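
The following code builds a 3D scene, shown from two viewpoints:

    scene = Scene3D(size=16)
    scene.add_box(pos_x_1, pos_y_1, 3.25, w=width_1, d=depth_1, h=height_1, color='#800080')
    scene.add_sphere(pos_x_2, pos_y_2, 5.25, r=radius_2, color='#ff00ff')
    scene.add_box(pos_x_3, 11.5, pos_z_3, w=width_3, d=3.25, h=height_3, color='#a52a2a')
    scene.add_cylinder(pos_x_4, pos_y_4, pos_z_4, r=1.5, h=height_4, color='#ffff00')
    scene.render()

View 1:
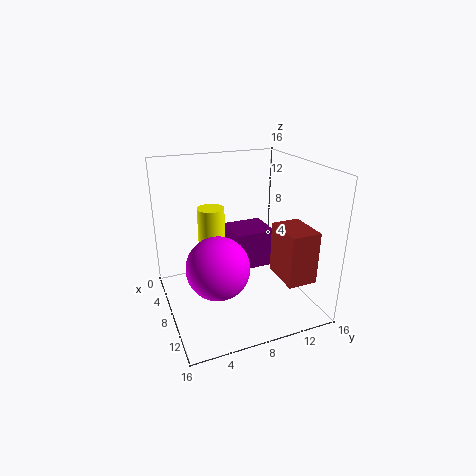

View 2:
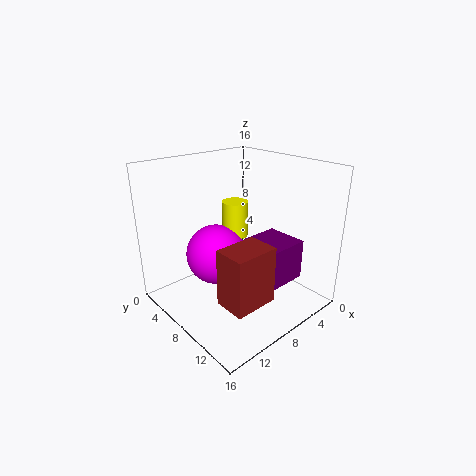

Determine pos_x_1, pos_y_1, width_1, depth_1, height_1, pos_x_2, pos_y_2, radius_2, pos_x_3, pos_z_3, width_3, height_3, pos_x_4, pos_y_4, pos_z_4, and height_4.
pos_x_1 = 2.75; pos_y_1 = 8.25; width_1 = 4.5; depth_1 = 4.75; height_1 = 4.5; pos_x_2 = 9; pos_y_2 = 5.25; radius_2 = 3.5; pos_x_3 = 9.25; pos_z_3 = 4; width_3 = 4.5; height_3 = 5.75; pos_x_4 = 6.25; pos_y_4 = 5.5; pos_z_4 = 7; height_4 = 4.25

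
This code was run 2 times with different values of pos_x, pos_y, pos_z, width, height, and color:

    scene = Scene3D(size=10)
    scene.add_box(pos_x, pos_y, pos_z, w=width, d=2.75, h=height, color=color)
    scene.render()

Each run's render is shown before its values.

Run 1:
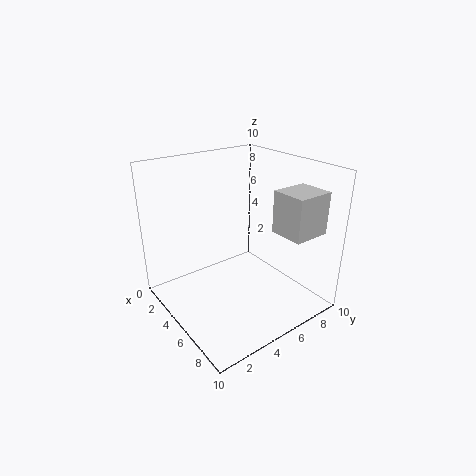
pos_x = 6; pos_y = 7.25; pos_z = 5.25; width = 2.5; height = 3; color = 'lightgray'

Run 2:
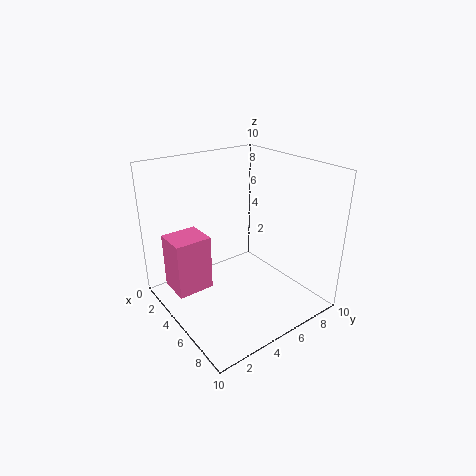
pos_x = 0.5; pos_y = 1.25; pos_z = 0.25; width = 2.5; height = 4.25; color = 'hotpink'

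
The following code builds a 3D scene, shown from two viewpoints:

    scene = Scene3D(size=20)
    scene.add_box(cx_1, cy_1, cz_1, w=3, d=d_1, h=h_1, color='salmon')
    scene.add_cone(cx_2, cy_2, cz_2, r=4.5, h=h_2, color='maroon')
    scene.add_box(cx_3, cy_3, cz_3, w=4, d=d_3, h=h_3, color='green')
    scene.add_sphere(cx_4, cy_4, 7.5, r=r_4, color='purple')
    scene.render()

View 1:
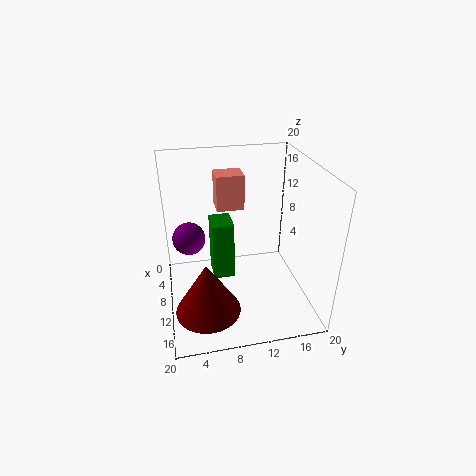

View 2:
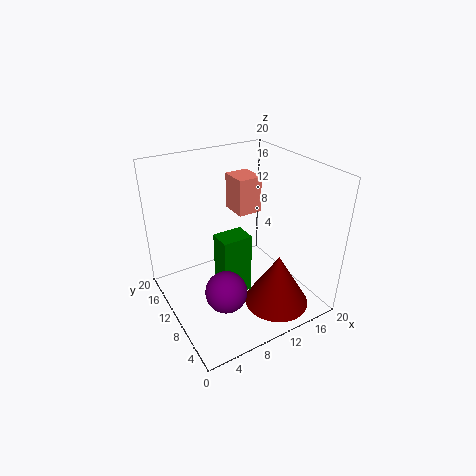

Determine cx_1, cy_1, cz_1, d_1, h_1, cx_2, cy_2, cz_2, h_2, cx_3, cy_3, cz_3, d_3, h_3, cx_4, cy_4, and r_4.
cx_1 = 8.5, cy_1 = 7, cz_1 = 15, d_1 = 3.5, h_1 = 4.5, cx_2 = 13.5, cy_2 = 5, cz_2 = 1, h_2 = 7.5, cx_3 = 6, cy_3 = 6.5, cz_3 = 3.5, d_3 = 3, h_3 = 8.5, cx_4 = 4.5, cy_4 = 3.5, r_4 = 2.5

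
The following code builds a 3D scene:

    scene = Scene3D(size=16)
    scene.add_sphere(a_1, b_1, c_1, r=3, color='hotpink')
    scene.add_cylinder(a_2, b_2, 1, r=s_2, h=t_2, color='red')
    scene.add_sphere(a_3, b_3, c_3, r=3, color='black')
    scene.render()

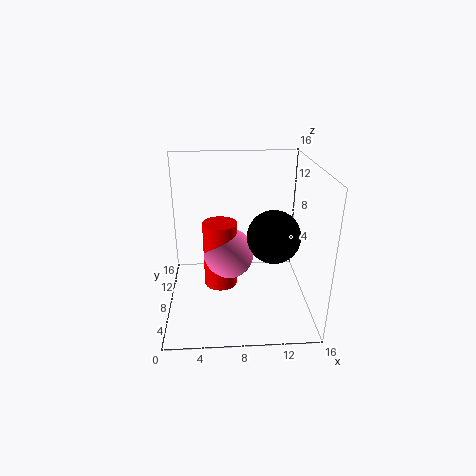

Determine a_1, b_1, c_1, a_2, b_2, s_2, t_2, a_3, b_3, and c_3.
a_1 = 7; b_1 = 10; c_1 = 5; a_2 = 6; b_2 = 10; s_2 = 2; t_2 = 8; a_3 = 12; b_3 = 8; c_3 = 8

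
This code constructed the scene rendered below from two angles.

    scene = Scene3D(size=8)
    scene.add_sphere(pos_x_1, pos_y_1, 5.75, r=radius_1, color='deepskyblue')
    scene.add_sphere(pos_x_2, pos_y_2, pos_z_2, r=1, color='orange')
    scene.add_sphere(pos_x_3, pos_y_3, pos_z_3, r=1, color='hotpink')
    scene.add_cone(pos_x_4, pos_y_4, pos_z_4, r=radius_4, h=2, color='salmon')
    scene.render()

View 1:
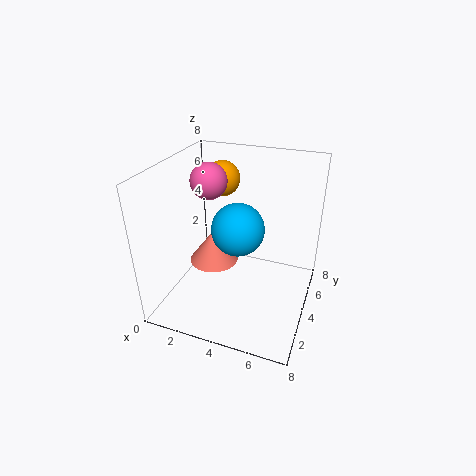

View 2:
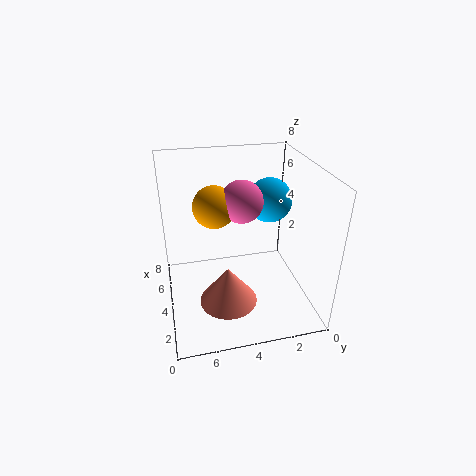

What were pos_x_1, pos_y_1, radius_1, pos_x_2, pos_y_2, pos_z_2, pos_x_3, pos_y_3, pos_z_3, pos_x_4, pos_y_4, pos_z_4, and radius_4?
pos_x_1 = 4.75
pos_y_1 = 2
radius_1 = 1.25
pos_x_2 = 2.5
pos_y_2 = 5.5
pos_z_2 = 6.75
pos_x_3 = 2.25
pos_y_3 = 4.25
pos_z_3 = 7
pos_x_4 = 2
pos_y_4 = 5
pos_z_4 = 1.5
radius_4 = 1.5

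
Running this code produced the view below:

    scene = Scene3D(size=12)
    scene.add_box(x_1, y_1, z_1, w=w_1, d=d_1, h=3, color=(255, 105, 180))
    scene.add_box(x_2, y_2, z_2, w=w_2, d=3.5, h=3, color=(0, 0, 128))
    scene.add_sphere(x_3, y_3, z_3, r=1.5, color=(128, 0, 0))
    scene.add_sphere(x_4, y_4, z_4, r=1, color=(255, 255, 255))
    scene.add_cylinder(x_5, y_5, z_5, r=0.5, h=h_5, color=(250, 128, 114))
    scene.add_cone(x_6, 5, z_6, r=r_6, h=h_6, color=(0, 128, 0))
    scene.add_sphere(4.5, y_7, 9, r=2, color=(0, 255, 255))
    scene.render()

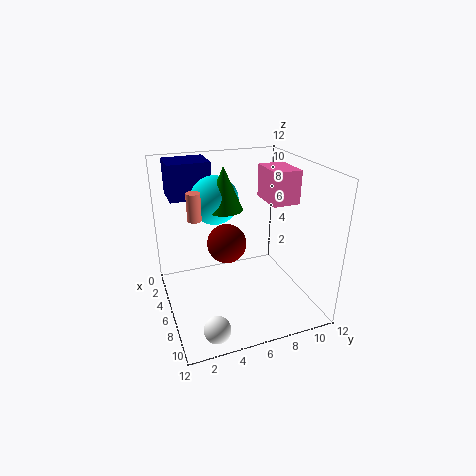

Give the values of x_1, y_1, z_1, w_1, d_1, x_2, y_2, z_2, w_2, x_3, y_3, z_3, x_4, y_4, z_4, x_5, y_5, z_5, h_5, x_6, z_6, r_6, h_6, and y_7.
x_1 = 2; y_1 = 9.5; z_1 = 8; w_1 = 3.5; d_1 = 2.5; x_2 = 1; y_2 = 1; z_2 = 9; w_2 = 3; x_3 = 7.5; y_3 = 4.5; z_3 = 6.5; x_4 = 11; y_4 = 2.5; z_4 = 1.5; x_5 = 8; y_5 = 2; z_5 = 9; h_5 = 2; x_6 = 5.5; z_6 = 8.5; r_6 = 1.5; h_6 = 3.5; y_7 = 4.5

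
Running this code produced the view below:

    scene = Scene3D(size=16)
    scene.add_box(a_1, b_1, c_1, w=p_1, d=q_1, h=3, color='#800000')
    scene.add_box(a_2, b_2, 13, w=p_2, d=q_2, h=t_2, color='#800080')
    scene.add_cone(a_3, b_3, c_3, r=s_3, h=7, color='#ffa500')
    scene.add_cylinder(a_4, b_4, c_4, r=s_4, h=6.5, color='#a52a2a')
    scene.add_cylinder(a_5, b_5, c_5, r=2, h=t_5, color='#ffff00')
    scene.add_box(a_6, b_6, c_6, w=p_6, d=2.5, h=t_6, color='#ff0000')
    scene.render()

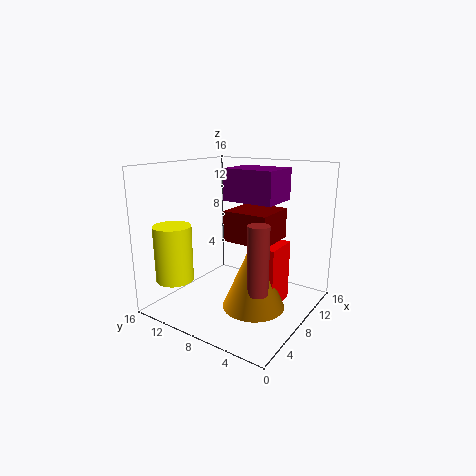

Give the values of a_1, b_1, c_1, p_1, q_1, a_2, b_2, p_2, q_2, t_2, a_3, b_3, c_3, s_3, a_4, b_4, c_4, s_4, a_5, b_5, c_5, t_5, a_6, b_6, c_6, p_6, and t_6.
a_1 = 4
b_1 = 2.5
c_1 = 9
p_1 = 4.5
q_1 = 4.5
a_2 = 4
b_2 = 2
p_2 = 4
q_2 = 5
t_2 = 3
a_3 = 4
b_3 = 3.5
c_3 = 3
s_3 = 3
a_4 = 3
b_4 = 2.5
c_4 = 5
s_4 = 1
a_5 = 2.5
b_5 = 12.5
c_5 = 4
t_5 = 6
a_6 = 4
b_6 = 1.5
c_6 = 3
p_6 = 3.5
t_6 = 6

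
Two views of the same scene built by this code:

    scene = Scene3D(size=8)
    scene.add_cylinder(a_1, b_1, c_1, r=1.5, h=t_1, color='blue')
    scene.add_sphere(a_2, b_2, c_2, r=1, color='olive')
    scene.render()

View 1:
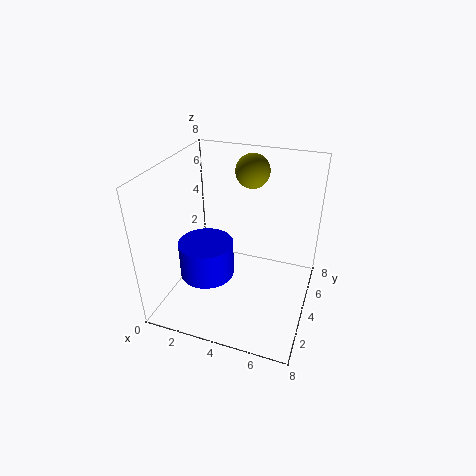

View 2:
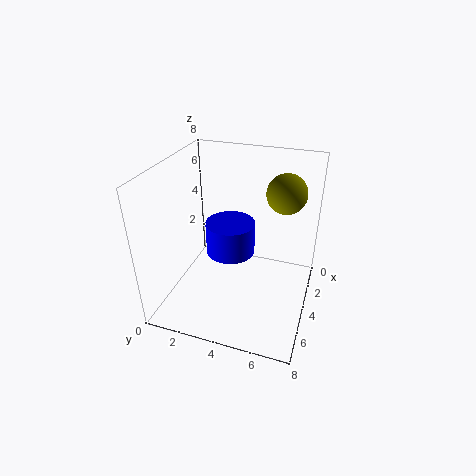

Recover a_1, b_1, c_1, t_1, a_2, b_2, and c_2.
a_1 = 2.5
b_1 = 3
c_1 = 2
t_1 = 2
a_2 = 4
b_2 = 6.5
c_2 = 7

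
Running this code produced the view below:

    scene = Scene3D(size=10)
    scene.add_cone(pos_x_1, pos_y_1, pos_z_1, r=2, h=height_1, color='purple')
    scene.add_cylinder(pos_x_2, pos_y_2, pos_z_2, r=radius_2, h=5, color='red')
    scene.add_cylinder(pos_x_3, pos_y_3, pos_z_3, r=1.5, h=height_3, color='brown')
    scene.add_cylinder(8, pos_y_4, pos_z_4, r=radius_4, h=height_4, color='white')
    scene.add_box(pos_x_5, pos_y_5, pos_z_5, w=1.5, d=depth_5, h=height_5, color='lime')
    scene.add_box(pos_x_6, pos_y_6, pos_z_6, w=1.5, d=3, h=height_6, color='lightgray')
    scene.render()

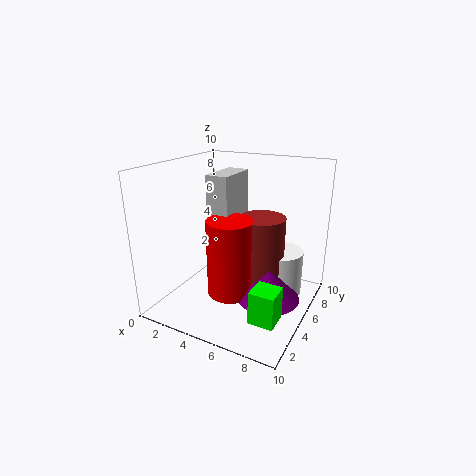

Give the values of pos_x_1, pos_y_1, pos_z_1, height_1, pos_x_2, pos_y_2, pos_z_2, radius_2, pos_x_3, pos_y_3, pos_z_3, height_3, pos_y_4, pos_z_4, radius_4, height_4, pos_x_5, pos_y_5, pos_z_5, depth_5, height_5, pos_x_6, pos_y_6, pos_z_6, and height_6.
pos_x_1 = 8
pos_y_1 = 3.5
pos_z_1 = 2
height_1 = 2
pos_x_2 = 5.5
pos_y_2 = 3
pos_z_2 = 2
radius_2 = 1.5
pos_x_3 = 7
pos_y_3 = 4.5
pos_z_3 = 2
height_3 = 5
pos_y_4 = 5.5
pos_z_4 = 1.5
radius_4 = 1.5
height_4 = 3
pos_x_5 = 8
pos_y_5 = 0.5
pos_z_5 = 2
depth_5 = 1.5
height_5 = 2
pos_x_6 = 3.5
pos_y_6 = 3.5
pos_z_6 = 5
height_6 = 4.5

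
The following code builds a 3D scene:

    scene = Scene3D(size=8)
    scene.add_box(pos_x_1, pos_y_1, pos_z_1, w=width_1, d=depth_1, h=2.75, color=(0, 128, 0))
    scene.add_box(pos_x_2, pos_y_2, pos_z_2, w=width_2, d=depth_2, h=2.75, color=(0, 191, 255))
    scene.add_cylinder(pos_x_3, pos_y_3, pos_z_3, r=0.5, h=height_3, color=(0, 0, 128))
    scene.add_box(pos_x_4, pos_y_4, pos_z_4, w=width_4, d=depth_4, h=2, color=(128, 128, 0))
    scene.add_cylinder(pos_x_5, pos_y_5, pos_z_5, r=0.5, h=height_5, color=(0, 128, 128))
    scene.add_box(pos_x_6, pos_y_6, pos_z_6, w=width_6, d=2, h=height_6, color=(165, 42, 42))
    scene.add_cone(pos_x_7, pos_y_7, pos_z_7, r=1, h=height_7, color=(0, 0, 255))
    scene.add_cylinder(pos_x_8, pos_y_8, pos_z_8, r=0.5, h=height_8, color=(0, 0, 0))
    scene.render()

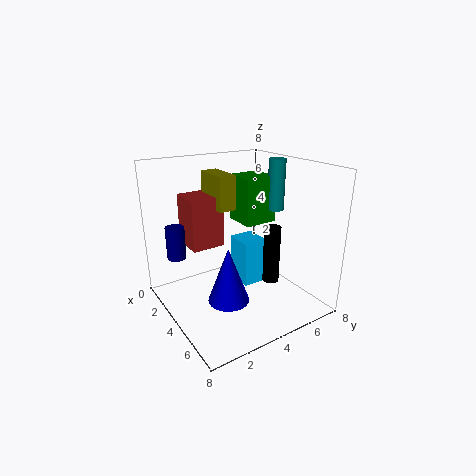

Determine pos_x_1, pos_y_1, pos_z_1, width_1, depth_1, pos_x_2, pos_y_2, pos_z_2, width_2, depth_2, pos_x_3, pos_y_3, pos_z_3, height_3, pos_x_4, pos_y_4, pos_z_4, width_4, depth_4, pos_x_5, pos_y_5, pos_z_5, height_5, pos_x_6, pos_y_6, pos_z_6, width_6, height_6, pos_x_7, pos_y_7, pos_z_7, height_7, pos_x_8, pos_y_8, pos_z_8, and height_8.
pos_x_1 = 1.5
pos_y_1 = 5
pos_z_1 = 4.25
width_1 = 2
depth_1 = 2
pos_x_2 = 2
pos_y_2 = 4.75
pos_z_2 = 0.5
width_2 = 1.75
depth_2 = 1.5
pos_x_3 = 3
pos_y_3 = 0.75
pos_z_3 = 3.25
height_3 = 1.75
pos_x_4 = 0.75
pos_y_4 = 3.5
pos_z_4 = 5.25
width_4 = 2.25
depth_4 = 1
pos_x_5 = 3.5
pos_y_5 = 7
pos_z_5 = 5
height_5 = 3
pos_x_6 = 0.5
pos_y_6 = 2
pos_z_6 = 3
width_6 = 2
height_6 = 3
pos_x_7 = 6.25
pos_y_7 = 2
pos_z_7 = 2
height_7 = 2.75
pos_x_8 = 4.25
pos_y_8 = 6.25
pos_z_8 = 0.75
height_8 = 3.5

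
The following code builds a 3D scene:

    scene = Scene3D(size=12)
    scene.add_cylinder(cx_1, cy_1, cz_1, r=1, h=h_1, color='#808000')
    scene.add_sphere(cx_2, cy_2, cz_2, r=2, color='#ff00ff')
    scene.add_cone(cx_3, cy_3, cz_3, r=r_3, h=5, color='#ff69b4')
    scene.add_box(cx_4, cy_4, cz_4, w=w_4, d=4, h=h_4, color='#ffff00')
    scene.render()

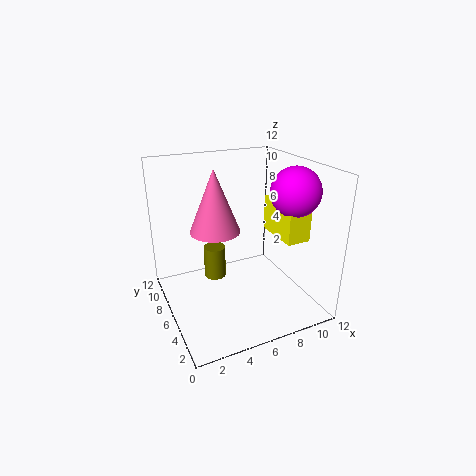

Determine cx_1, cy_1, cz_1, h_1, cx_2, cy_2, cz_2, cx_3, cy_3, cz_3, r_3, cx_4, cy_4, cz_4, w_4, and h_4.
cx_1 = 5, cy_1 = 9, cz_1 = 1, h_1 = 3, cx_2 = 10, cy_2 = 4, cz_2 = 10, cx_3 = 4, cy_3 = 6, cz_3 = 7, r_3 = 2, cx_4 = 9, cy_4 = 3, cz_4 = 6, w_4 = 2, h_4 = 3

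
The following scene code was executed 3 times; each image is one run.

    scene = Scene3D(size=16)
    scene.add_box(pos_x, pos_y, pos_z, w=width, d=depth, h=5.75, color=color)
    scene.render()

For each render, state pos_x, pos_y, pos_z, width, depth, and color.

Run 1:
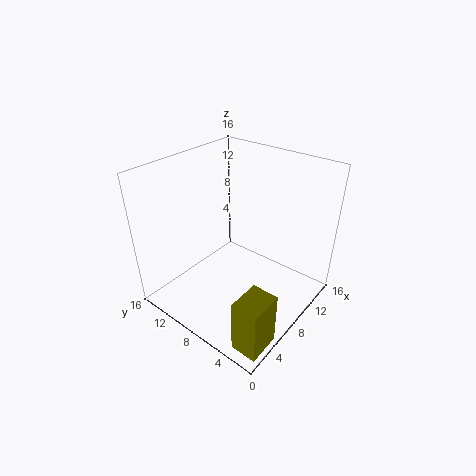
pos_x = 0.75, pos_y = 0.25, pos_z = 0.75, width = 3.5, depth = 2.75, color = 'olive'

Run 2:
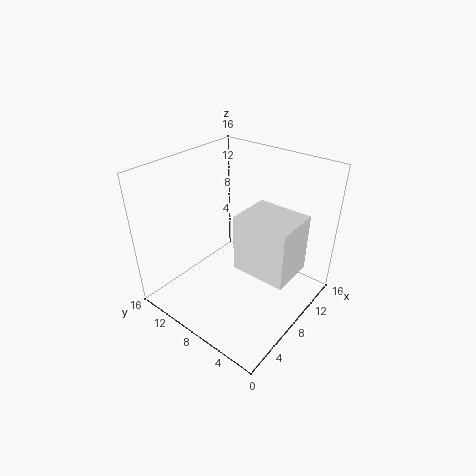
pos_x = 4.5, pos_y = 0.25, pos_z = 7.25, width = 4.5, depth = 5.5, color = 'white'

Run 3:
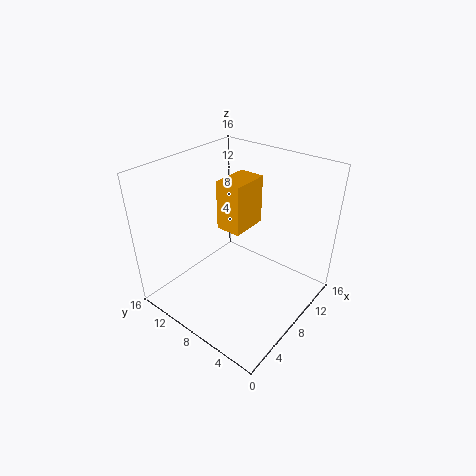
pos_x = 8.25, pos_y = 8.25, pos_z = 8, width = 4.5, depth = 3, color = 'orange'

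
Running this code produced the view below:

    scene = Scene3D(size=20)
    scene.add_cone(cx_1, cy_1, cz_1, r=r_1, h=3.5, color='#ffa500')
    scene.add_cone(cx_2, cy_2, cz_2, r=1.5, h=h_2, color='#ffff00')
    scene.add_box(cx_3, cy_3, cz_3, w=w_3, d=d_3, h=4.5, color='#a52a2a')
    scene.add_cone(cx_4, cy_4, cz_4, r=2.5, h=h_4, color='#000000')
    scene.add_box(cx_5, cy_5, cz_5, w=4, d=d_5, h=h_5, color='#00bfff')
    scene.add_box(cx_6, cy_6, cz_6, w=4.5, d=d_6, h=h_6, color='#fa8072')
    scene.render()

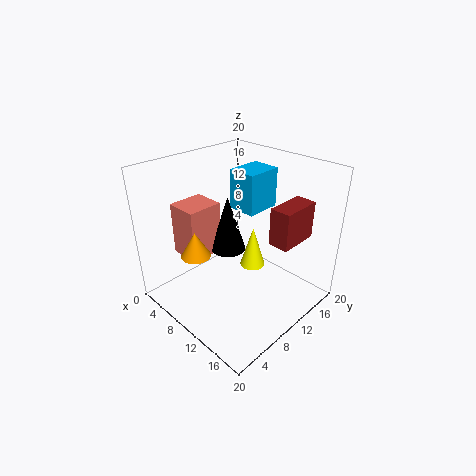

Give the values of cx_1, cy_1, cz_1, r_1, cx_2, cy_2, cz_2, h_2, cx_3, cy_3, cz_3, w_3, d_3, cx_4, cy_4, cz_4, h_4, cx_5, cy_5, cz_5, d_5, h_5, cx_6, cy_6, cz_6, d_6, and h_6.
cx_1 = 7.5; cy_1 = 4.5; cz_1 = 8.5; r_1 = 2; cx_2 = 15; cy_2 = 7.5; cz_2 = 9.5; h_2 = 5; cx_3 = 17; cy_3 = 8; cz_3 = 13; w_3 = 2.5; d_3 = 5; cx_4 = 8; cy_4 = 10; cz_4 = 7.5; h_4 = 8; cx_5 = 7.5; cy_5 = 11; cz_5 = 13.5; d_5 = 5; h_5 = 5.5; cx_6 = 2.5; cy_6 = 4.5; cz_6 = 7; d_6 = 5; h_6 = 7.5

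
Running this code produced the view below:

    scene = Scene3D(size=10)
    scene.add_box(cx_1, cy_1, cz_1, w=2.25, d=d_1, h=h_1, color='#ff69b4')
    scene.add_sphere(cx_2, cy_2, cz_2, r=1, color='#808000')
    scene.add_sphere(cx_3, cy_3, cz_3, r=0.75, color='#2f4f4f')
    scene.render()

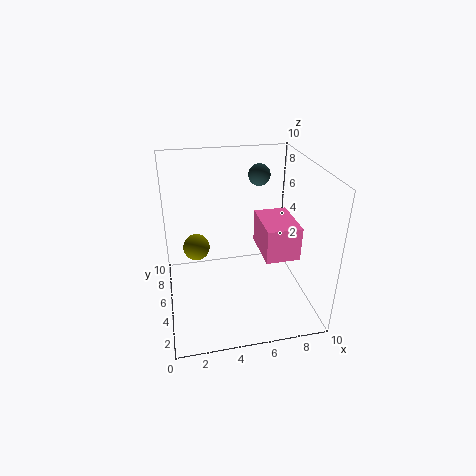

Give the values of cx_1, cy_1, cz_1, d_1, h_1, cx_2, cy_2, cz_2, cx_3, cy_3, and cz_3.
cx_1 = 6.25
cy_1 = 2.25
cz_1 = 4.5
d_1 = 3.25
h_1 = 2.25
cx_2 = 2.25
cy_2 = 7.25
cz_2 = 3.25
cx_3 = 6.75
cy_3 = 6.25
cz_3 = 9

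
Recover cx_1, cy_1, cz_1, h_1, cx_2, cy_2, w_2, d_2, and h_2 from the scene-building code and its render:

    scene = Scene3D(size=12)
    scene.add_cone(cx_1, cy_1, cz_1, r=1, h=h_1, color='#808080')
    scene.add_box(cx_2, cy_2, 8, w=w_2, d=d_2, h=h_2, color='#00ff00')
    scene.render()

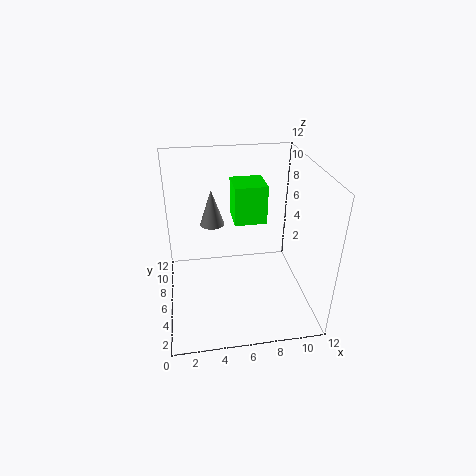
cx_1 = 4; cy_1 = 7; cz_1 = 7; h_1 = 3; cx_2 = 5.5; cy_2 = 4.5; w_2 = 2.5; d_2 = 2.5; h_2 = 3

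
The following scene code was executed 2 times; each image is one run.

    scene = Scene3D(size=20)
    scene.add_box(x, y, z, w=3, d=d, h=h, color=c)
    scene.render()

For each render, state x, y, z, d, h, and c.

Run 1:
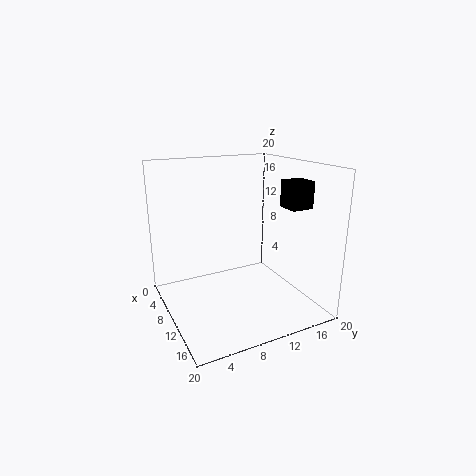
x = 13.25; y = 14.5; z = 14.75; d = 3; h = 3.5; c = 'black'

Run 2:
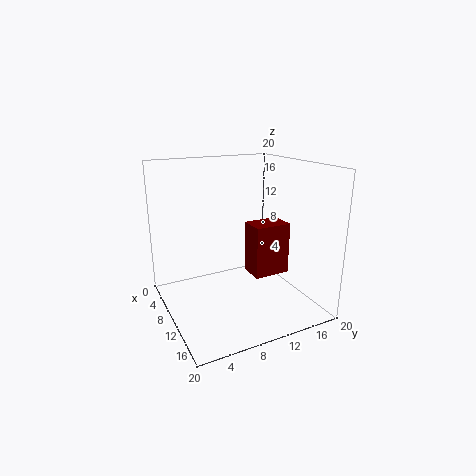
x = 15.75; y = 8; z = 8.25; d = 4.25; h = 6; c = 'maroon'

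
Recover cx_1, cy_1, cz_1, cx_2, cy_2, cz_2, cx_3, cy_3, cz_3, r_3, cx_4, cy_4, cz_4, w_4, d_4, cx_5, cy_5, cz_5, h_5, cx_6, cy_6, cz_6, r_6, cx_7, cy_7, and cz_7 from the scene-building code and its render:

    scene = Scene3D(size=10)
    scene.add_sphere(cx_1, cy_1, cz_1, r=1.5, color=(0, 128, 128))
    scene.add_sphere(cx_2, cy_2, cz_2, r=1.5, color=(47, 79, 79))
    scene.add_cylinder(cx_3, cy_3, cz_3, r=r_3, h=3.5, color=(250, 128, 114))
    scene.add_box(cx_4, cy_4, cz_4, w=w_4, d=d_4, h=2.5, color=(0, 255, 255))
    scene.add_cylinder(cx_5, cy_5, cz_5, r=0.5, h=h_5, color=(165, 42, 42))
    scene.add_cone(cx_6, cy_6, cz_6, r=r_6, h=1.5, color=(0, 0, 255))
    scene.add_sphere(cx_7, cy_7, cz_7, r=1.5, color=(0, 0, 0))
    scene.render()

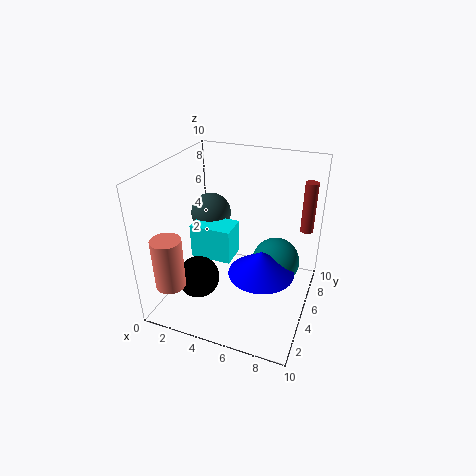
cx_1 = 8, cy_1 = 4, cz_1 = 4.5, cx_2 = 2, cy_2 = 7, cz_2 = 5.5, cx_3 = 1.5, cy_3 = 1.5, cz_3 = 2.5, r_3 = 1, cx_4 = 1.5, cy_4 = 4.5, cz_4 = 3, w_4 = 3, d_4 = 2, cx_5 = 9, cy_5 = 9.5, cz_5 = 4, h_5 = 4, cx_6 = 7.5, cy_6 = 2.5, cz_6 = 4.5, r_6 = 2, cx_7 = 2.5, cy_7 = 3.5, cz_7 = 2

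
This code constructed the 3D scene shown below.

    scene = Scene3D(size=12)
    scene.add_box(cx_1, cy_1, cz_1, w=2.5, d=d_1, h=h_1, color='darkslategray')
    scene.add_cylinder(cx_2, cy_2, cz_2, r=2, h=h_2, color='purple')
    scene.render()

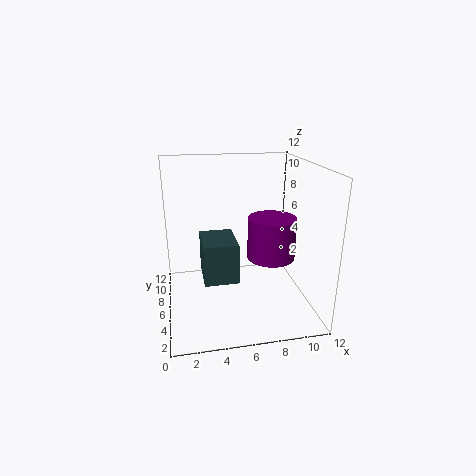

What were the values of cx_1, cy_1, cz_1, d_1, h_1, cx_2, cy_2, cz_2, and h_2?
cx_1 = 2.75, cy_1 = 1.75, cz_1 = 4.25, d_1 = 3.25, h_1 = 3, cx_2 = 8.75, cy_2 = 5.5, cz_2 = 4.25, h_2 = 3.5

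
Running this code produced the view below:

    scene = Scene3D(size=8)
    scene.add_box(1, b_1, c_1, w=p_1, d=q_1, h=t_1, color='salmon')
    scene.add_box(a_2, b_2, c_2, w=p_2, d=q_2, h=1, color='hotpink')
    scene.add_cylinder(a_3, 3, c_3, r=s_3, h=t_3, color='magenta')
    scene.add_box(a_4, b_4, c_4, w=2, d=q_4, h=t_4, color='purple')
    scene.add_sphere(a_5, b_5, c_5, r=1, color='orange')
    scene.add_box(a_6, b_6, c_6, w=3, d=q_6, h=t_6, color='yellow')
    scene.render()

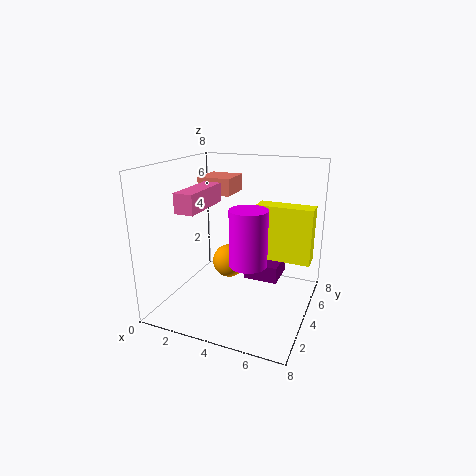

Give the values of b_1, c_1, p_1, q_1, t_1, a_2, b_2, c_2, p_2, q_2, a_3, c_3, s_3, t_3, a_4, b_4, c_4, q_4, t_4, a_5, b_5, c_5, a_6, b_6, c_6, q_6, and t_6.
b_1 = 5; c_1 = 6; p_1 = 2; q_1 = 2; t_1 = 1; a_2 = 2; b_2 = 1; c_2 = 6; p_2 = 1; q_2 = 3; a_3 = 5; c_3 = 3; s_3 = 1; t_3 = 3; a_4 = 4; b_4 = 5; c_4 = 1; q_4 = 2; t_4 = 1; a_5 = 3; b_5 = 5; c_5 = 2; a_6 = 5; b_6 = 4; c_6 = 3; q_6 = 1; t_6 = 3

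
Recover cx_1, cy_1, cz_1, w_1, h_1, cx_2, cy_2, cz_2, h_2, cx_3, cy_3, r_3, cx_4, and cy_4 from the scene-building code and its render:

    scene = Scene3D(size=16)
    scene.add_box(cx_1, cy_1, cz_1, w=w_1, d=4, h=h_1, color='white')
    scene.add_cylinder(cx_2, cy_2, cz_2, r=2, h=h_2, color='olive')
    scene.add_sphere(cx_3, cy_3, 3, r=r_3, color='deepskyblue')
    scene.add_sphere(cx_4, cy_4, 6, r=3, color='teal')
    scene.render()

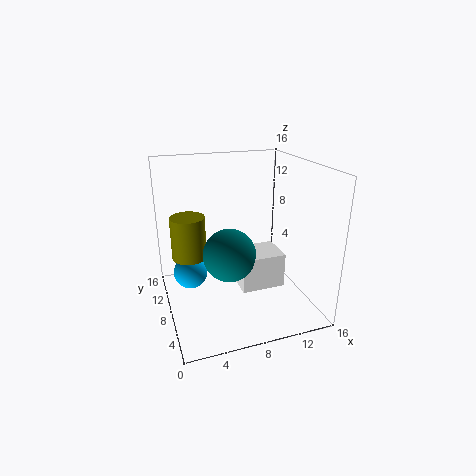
cx_1 = 8
cy_1 = 6
cz_1 = 2
w_1 = 5
h_1 = 4
cx_2 = 3
cy_2 = 11
cz_2 = 5
h_2 = 5
cx_3 = 3
cy_3 = 11
r_3 = 2
cx_4 = 7
cy_4 = 8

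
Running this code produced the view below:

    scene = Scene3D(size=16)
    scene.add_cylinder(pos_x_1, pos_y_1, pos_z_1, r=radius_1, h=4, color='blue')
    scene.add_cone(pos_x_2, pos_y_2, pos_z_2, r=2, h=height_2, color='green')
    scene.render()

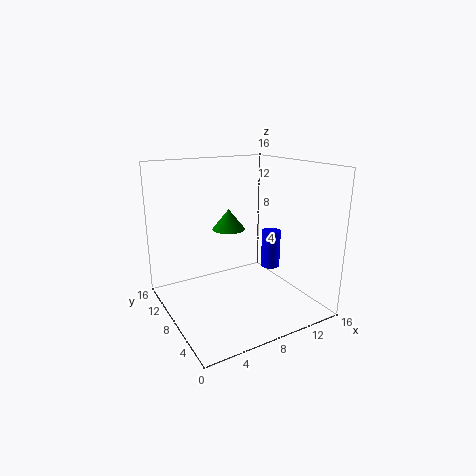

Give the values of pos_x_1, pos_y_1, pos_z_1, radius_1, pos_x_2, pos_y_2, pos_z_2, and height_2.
pos_x_1 = 10.5, pos_y_1 = 5.25, pos_z_1 = 5.25, radius_1 = 1, pos_x_2 = 9, pos_y_2 = 12, pos_z_2 = 7.75, height_2 = 2.5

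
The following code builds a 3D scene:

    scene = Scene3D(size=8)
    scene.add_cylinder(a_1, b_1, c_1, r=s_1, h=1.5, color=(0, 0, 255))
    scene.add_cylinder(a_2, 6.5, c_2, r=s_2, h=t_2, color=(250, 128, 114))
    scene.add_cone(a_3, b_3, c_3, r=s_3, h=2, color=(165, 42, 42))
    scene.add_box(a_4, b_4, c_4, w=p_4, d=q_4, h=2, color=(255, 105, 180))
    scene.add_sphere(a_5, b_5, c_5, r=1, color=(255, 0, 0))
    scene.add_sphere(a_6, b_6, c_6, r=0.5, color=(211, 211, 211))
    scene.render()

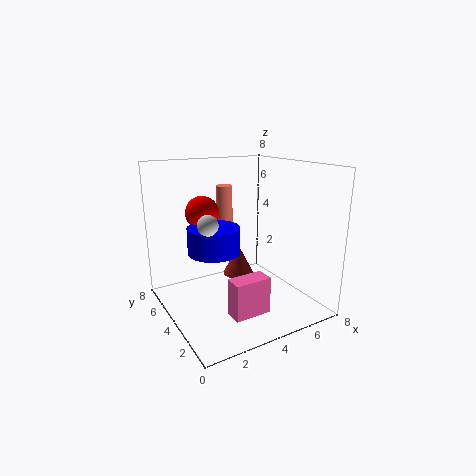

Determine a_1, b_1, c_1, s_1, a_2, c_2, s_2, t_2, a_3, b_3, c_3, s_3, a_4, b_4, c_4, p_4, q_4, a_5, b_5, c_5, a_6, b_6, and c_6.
a_1 = 3
b_1 = 5
c_1 = 3
s_1 = 1.5
a_2 = 4.5
c_2 = 3.5
s_2 = 0.5
t_2 = 3
a_3 = 5.5
b_3 = 6.5
c_3 = 0.5
s_3 = 1
a_4 = 2.5
b_4 = 1.5
c_4 = 0.5
p_4 = 2
q_4 = 1
a_5 = 3
b_5 = 6.5
c_5 = 5
a_6 = 1.5
b_6 = 2.5
c_6 = 5.5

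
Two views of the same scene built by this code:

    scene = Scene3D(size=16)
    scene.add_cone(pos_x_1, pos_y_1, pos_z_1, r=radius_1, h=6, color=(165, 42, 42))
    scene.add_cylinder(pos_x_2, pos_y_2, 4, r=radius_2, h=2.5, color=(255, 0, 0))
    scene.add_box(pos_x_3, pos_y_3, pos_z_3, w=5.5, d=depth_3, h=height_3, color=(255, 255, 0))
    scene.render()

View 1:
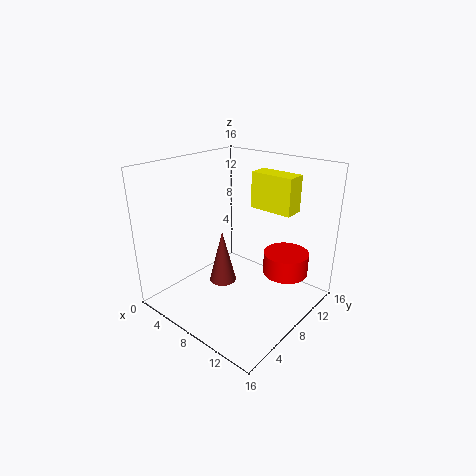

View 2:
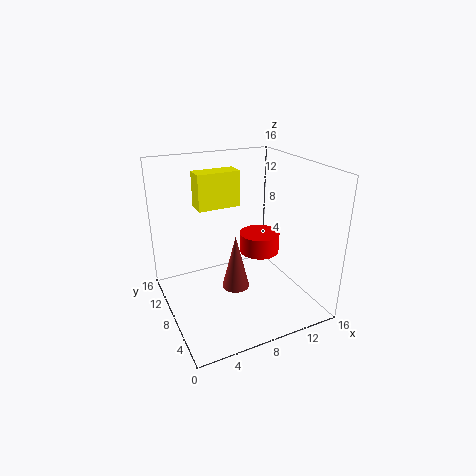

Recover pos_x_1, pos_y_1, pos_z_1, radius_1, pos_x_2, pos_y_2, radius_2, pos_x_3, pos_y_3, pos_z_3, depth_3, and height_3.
pos_x_1 = 7
pos_y_1 = 6.5
pos_z_1 = 3
radius_1 = 1.5
pos_x_2 = 12.5
pos_y_2 = 11
radius_2 = 2.5
pos_x_3 = 5.5
pos_y_3 = 13.5
pos_z_3 = 9.5
depth_3 = 2.5
height_3 = 4.5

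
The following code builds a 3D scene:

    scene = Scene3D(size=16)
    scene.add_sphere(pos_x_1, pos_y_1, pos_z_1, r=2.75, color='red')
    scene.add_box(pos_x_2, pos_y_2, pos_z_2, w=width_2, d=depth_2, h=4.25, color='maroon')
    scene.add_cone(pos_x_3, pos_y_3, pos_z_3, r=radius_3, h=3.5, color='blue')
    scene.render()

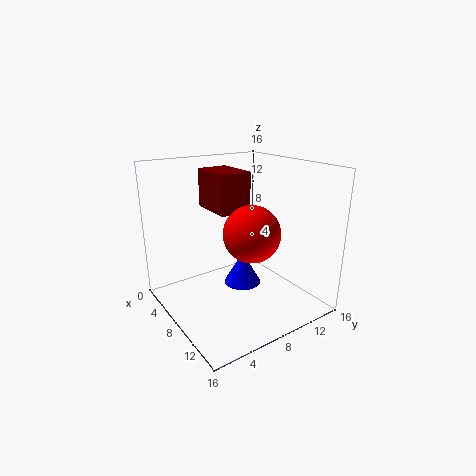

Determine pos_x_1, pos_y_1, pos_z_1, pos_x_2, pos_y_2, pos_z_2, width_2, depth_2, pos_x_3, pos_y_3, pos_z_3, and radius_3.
pos_x_1 = 12.5, pos_y_1 = 6.5, pos_z_1 = 10.25, pos_x_2 = 3.5, pos_y_2 = 5.75, pos_z_2 = 11, width_2 = 5, depth_2 = 3.5, pos_x_3 = 9.25, pos_y_3 = 7.75, pos_z_3 = 3.25, radius_3 = 2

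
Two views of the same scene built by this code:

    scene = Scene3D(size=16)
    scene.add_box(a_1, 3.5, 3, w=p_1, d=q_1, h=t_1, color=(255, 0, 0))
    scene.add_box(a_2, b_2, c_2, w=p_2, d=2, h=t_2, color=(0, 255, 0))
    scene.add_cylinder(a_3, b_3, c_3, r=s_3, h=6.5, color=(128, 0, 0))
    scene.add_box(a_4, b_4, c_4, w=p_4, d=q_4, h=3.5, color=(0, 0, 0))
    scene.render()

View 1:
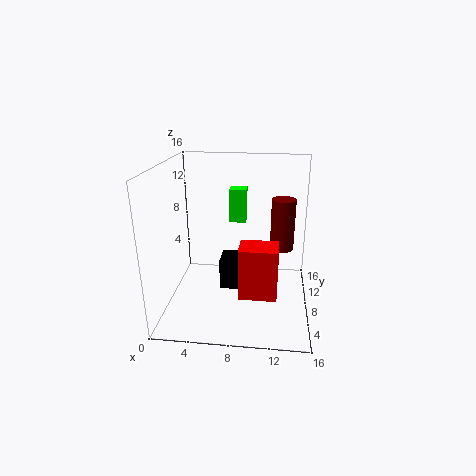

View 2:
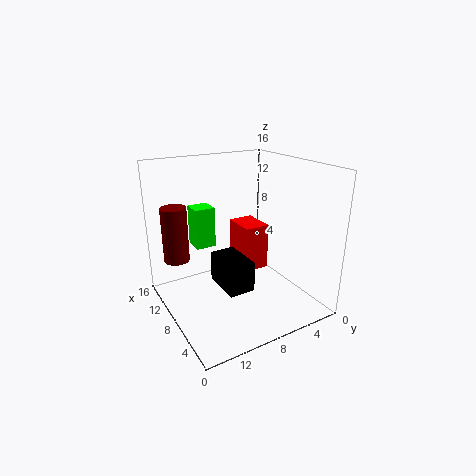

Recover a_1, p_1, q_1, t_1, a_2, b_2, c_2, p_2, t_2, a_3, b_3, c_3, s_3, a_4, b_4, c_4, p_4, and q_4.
a_1 = 8.5, p_1 = 4, q_1 = 3, t_1 = 5.5, a_2 = 6.5, b_2 = 11.5, c_2 = 8.5, p_2 = 2, t_2 = 4, a_3 = 13, b_3 = 13.5, c_3 = 4.5, s_3 = 1.5, a_4 = 6, b_4 = 7, c_4 = 2, p_4 = 5, q_4 = 3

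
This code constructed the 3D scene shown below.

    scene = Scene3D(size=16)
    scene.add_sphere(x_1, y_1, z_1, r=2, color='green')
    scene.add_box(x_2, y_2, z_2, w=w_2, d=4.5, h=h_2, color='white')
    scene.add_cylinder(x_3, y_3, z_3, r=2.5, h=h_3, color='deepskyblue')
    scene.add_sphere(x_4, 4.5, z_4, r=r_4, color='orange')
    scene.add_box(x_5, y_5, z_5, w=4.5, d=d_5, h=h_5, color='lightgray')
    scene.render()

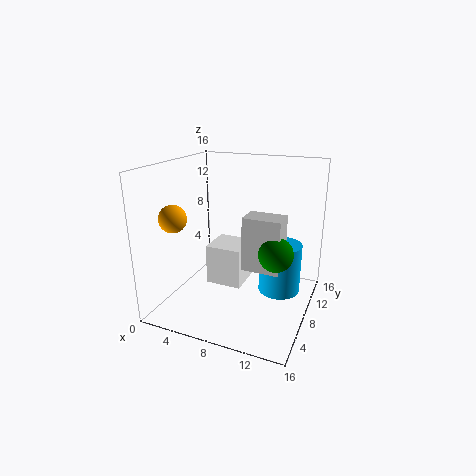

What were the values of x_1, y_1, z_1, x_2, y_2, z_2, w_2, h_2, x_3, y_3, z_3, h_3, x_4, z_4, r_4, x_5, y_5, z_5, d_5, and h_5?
x_1 = 12, y_1 = 9.5, z_1 = 6, x_2 = 3, y_2 = 9.5, z_2 = 0.5, w_2 = 4.5, h_2 = 5, x_3 = 12, y_3 = 11.5, z_3 = 0.5, h_3 = 6, x_4 = 2, z_4 = 10.5, r_4 = 1.5, x_5 = 8, y_5 = 9, z_5 = 3.5, d_5 = 3, h_5 = 6.5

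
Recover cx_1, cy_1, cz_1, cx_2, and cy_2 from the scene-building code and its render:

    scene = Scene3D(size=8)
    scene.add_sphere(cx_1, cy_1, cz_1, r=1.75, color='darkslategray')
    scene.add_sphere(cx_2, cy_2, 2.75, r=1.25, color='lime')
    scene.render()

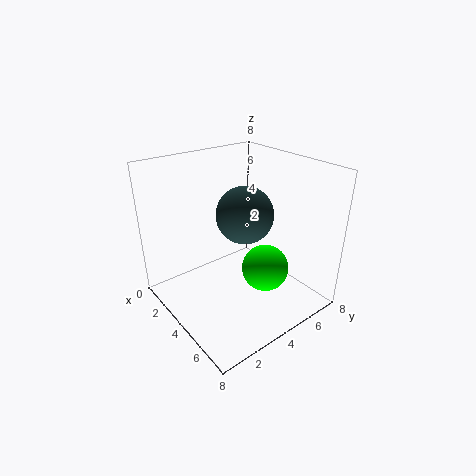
cx_1 = 2.75, cy_1 = 5.5, cz_1 = 4.5, cx_2 = 5.75, cy_2 = 4.5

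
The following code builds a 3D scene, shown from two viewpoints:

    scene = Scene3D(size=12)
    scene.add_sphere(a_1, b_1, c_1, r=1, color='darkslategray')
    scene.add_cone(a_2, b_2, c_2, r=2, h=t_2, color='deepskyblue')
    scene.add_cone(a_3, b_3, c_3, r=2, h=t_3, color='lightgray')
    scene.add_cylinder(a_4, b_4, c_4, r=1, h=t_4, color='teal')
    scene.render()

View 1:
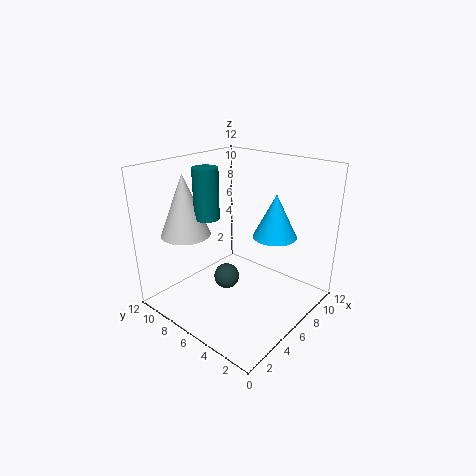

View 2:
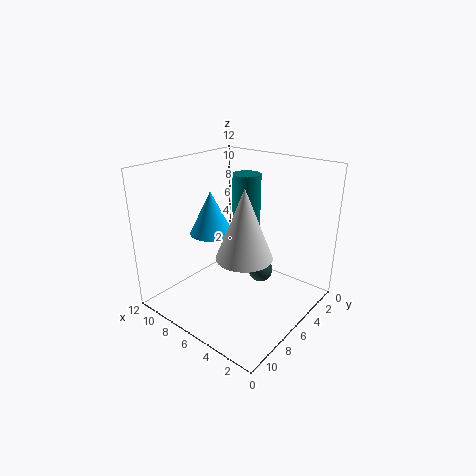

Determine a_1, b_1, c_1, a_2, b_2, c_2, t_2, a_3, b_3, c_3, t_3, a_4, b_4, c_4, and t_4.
a_1 = 4
b_1 = 5.5
c_1 = 3.5
a_2 = 10
b_2 = 5
c_2 = 5
t_2 = 4
a_3 = 3
b_3 = 9
c_3 = 6.5
t_3 = 5
a_4 = 4
b_4 = 7.5
c_4 = 8
t_4 = 4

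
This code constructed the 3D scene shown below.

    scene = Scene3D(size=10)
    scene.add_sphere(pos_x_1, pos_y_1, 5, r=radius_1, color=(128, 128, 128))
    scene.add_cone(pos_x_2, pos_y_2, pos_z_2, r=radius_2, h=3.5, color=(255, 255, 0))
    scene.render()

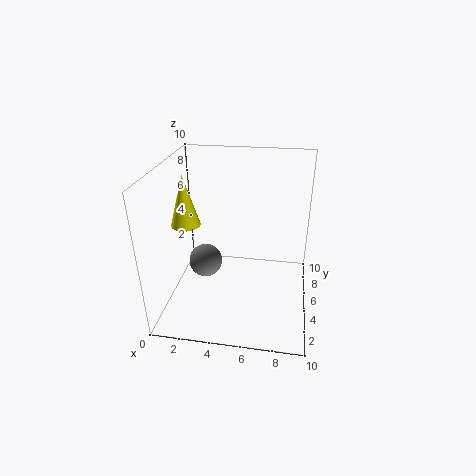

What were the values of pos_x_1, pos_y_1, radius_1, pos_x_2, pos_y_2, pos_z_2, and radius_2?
pos_x_1 = 3.5
pos_y_1 = 2
radius_1 = 1
pos_x_2 = 1.5
pos_y_2 = 4.5
pos_z_2 = 6
radius_2 = 1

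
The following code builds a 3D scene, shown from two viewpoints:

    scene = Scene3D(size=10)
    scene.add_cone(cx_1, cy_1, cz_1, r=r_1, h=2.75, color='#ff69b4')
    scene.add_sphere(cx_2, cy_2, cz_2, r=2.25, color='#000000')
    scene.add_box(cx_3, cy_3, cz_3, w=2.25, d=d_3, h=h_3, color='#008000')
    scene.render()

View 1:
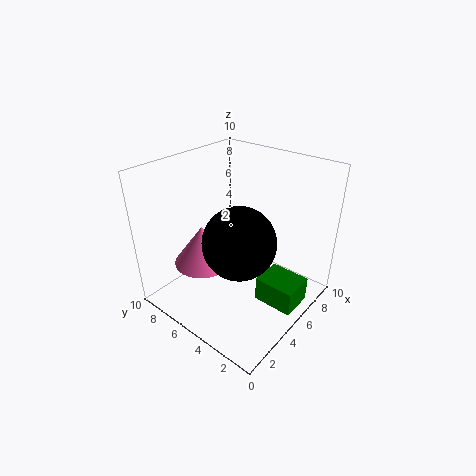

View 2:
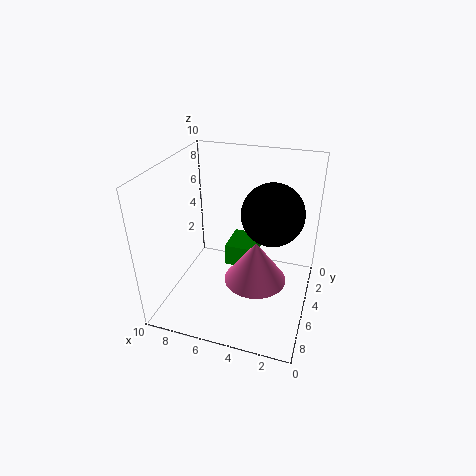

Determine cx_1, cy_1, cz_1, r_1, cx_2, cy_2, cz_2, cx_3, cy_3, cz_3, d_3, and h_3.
cx_1 = 3.25; cy_1 = 6.75; cz_1 = 3.25; r_1 = 2; cx_2 = 3; cy_2 = 3.25; cz_2 = 6.25; cx_3 = 4.5; cy_3 = 0.25; cz_3 = 1; d_3 = 2.75; h_3 = 1.75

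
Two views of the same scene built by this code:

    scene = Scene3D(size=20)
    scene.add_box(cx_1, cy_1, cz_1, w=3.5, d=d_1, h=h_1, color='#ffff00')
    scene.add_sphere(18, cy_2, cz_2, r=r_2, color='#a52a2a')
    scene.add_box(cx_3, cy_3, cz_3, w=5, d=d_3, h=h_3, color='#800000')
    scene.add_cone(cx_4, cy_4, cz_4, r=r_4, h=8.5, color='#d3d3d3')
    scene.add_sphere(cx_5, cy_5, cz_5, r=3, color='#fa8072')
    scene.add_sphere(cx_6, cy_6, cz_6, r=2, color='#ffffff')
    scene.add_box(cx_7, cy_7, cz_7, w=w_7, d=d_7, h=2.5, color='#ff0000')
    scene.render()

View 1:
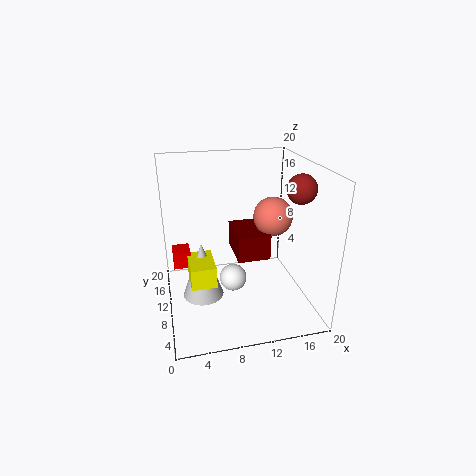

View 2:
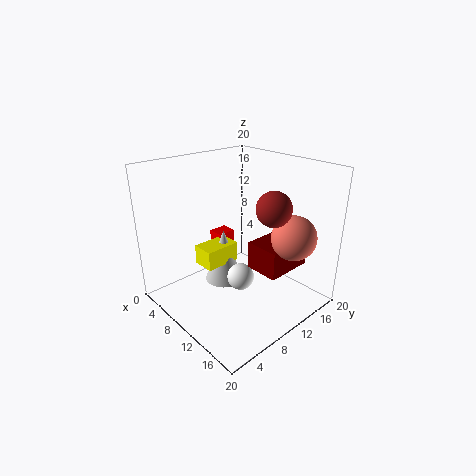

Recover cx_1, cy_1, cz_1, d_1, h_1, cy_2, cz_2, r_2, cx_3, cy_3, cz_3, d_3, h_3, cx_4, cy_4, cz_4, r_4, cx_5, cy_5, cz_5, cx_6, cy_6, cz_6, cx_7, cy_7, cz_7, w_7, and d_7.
cx_1 = 3
cy_1 = 7.5
cz_1 = 4
d_1 = 5.5
h_1 = 3
cy_2 = 8
cz_2 = 17
r_2 = 2
cx_3 = 10.5
cy_3 = 11.5
cz_3 = 5
d_3 = 7
h_3 = 4
cx_4 = 5
cy_4 = 11.5
cz_4 = 0.5
r_4 = 3
cx_5 = 16.5
cy_5 = 14
cz_5 = 11
cx_6 = 9.5
cy_6 = 11
cz_6 = 3
cx_7 = 1
cy_7 = 12
cz_7 = 5
w_7 = 2.5
d_7 = 3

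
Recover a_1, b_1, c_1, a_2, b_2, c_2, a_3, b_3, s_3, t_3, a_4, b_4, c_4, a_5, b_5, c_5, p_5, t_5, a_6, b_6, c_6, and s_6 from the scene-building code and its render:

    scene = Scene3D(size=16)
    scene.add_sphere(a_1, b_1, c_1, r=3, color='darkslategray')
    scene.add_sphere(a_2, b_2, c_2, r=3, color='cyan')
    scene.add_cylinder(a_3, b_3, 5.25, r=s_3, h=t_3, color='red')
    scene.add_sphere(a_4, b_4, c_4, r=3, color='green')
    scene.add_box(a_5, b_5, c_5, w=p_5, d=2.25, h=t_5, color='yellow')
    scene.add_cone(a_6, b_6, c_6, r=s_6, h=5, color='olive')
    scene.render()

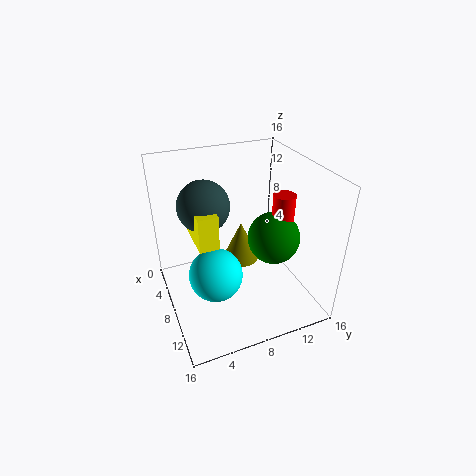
a_1 = 4.5
b_1 = 5.25
c_1 = 10.75
a_2 = 8.75
b_2 = 5
c_2 = 4.25
a_3 = 8.5
b_3 = 13.25
s_3 = 1.25
t_3 = 7.25
a_4 = 8.5
b_4 = 12.25
c_4 = 7.25
a_5 = 3
b_5 = 3.5
c_5 = 7.25
p_5 = 5.25
t_5 = 4
a_6 = 4.75
b_6 = 9.75
c_6 = 2.75
s_6 = 2.25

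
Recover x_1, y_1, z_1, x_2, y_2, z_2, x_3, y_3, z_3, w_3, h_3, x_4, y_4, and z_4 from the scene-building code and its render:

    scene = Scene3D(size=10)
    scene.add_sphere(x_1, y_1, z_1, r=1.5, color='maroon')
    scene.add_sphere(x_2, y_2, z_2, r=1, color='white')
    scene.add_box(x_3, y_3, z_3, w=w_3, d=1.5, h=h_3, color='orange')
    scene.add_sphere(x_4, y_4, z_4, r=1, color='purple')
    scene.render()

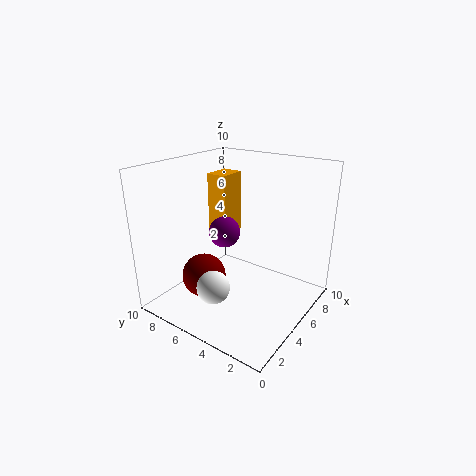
x_1 = 3, y_1 = 6.5, z_1 = 2.5, x_2 = 1, y_2 = 4, z_2 = 3.5, x_3 = 5.5, y_3 = 6.5, z_3 = 4.5, w_3 = 2, h_3 = 4.5, x_4 = 3.5, y_4 = 5, z_4 = 6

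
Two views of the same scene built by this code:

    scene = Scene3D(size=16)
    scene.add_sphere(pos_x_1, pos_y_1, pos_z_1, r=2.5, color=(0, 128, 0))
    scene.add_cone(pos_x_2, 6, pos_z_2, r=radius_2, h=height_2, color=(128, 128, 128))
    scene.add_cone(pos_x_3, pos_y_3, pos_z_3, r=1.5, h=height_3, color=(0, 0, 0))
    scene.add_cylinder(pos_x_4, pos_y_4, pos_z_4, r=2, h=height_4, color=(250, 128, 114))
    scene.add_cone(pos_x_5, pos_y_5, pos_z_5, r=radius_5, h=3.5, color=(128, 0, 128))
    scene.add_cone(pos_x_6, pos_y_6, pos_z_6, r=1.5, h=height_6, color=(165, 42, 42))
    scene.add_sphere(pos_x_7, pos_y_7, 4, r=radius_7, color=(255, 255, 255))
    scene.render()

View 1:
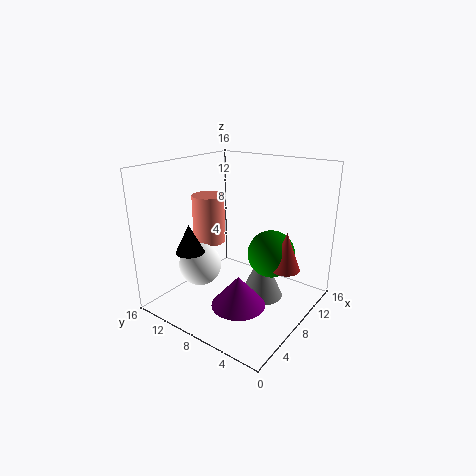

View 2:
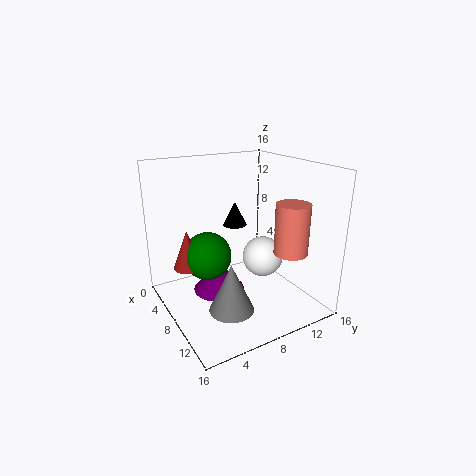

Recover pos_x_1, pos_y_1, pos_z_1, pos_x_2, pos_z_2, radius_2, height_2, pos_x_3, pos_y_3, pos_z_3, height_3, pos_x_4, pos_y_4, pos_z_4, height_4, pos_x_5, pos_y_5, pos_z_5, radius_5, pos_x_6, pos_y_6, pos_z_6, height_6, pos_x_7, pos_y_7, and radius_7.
pos_x_1 = 8.5; pos_y_1 = 4; pos_z_1 = 7; pos_x_2 = 10; pos_z_2 = 0.5; radius_2 = 2.5; height_2 = 5.5; pos_x_3 = 3; pos_y_3 = 10.5; pos_z_3 = 7.5; height_3 = 3; pos_x_4 = 10; pos_y_4 = 14; pos_z_4 = 5.5; height_4 = 6; pos_x_5 = 6; pos_y_5 = 6.5; pos_z_5 = 1; radius_5 = 3; pos_x_6 = 8; pos_y_6 = 2; pos_z_6 = 6; height_6 = 4; pos_x_7 = 6.5; pos_y_7 = 12.5; radius_7 = 2.5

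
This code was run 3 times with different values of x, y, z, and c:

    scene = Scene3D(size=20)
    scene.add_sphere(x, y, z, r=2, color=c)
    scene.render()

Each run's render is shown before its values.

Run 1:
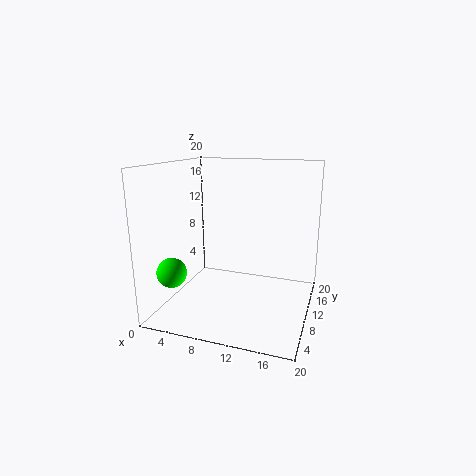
x = 2.5
y = 4.5
z = 6
c = 'lime'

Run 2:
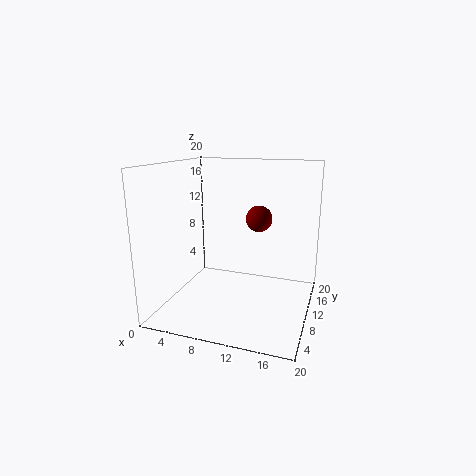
x = 11.5
y = 15.5
z = 11.5
c = 'maroon'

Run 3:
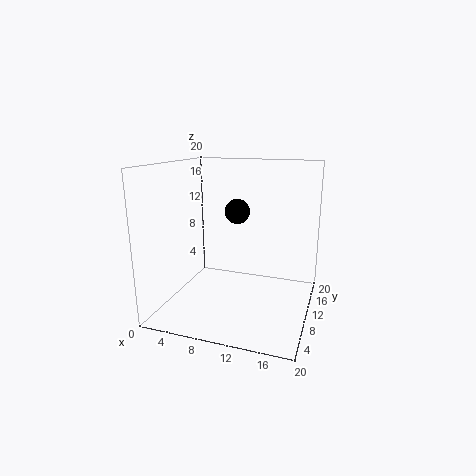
x = 7.5
y = 17
z = 12
c = 'black'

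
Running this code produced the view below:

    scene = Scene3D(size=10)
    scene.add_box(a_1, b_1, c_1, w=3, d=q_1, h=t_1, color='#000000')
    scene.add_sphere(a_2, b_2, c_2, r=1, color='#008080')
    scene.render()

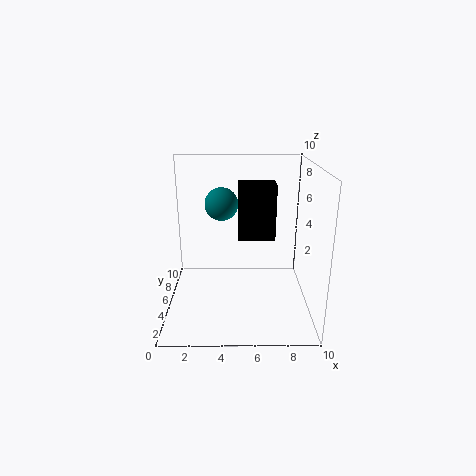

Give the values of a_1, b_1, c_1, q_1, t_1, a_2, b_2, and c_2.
a_1 = 5
b_1 = 8
c_1 = 3.5
q_1 = 2
t_1 = 4.5
a_2 = 4
b_2 = 3
c_2 = 8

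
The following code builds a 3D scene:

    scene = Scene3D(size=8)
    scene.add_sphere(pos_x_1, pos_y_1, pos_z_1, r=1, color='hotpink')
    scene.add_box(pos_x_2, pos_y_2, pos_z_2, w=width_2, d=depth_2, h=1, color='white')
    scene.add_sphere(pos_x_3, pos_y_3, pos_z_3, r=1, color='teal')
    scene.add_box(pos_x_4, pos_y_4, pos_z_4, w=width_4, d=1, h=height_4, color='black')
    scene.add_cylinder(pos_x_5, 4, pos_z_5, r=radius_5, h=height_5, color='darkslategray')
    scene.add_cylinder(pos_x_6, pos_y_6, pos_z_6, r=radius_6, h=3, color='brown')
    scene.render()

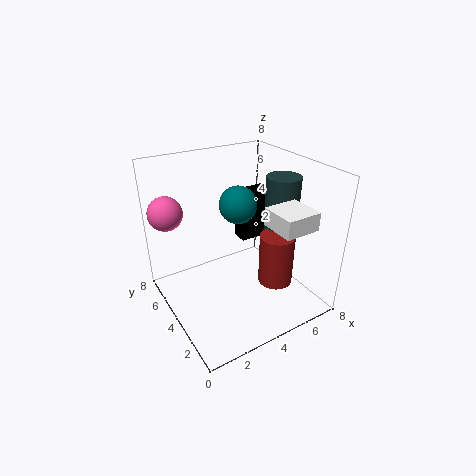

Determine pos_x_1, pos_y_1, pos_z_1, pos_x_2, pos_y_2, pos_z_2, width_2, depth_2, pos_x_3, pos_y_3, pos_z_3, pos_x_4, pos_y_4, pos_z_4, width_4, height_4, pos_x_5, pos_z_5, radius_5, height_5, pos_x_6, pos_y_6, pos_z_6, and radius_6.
pos_x_1 = 1, pos_y_1 = 7, pos_z_1 = 5, pos_x_2 = 5, pos_y_2 = 1, pos_z_2 = 5, width_2 = 2, depth_2 = 2, pos_x_3 = 4, pos_y_3 = 4, pos_z_3 = 6, pos_x_4 = 5, pos_y_4 = 5, pos_z_4 = 3, width_4 = 2, height_4 = 3, pos_x_5 = 7, pos_z_5 = 3, radius_5 = 1, height_5 = 4, pos_x_6 = 6, pos_y_6 = 3, pos_z_6 = 1, radius_6 = 1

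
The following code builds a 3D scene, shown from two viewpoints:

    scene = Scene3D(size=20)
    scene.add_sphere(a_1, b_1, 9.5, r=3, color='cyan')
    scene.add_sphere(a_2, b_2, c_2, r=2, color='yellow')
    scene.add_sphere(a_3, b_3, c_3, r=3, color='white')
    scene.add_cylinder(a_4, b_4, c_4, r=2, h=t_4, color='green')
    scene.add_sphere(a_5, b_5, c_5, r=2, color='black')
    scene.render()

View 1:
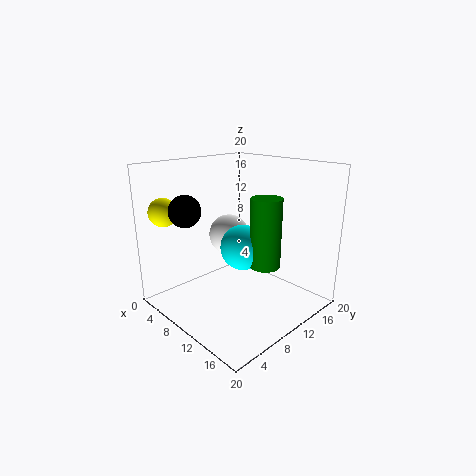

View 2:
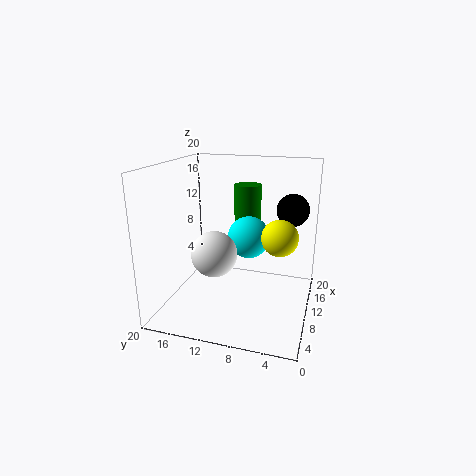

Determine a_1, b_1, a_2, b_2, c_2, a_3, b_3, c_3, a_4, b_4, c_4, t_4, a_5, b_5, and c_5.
a_1 = 12
b_1 = 9
a_2 = 2.5
b_2 = 3
c_2 = 13.5
a_3 = 6
b_3 = 12
c_3 = 9
a_4 = 15
b_4 = 10
c_4 = 7.5
t_4 = 9
a_5 = 8.5
b_5 = 2.5
c_5 = 15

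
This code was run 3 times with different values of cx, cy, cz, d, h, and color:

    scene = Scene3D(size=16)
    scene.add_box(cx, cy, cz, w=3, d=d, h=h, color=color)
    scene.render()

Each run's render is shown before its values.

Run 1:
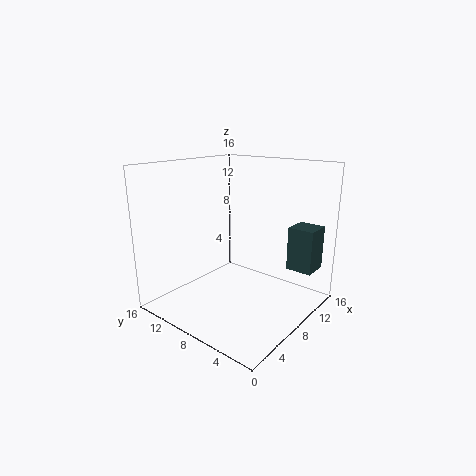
cx = 12; cy = 1; cz = 4; d = 3; h = 5; color = 'darkslategray'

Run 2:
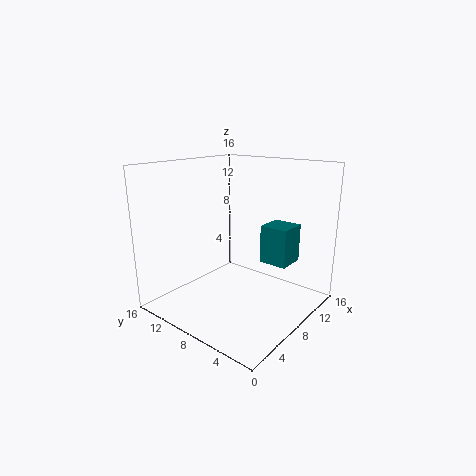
cx = 8; cy = 2; cz = 6; d = 3; h = 4; color = 'teal'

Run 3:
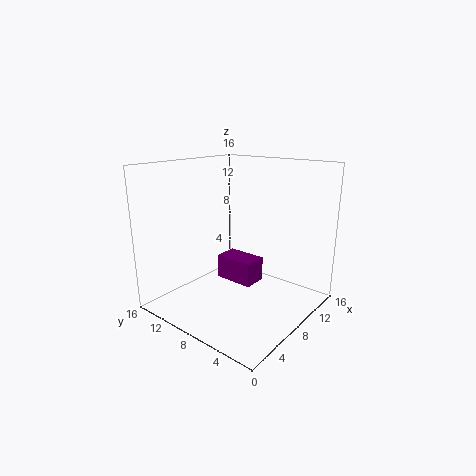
cx = 10; cy = 8; cz = 1; d = 5; h = 3; color = 'purple'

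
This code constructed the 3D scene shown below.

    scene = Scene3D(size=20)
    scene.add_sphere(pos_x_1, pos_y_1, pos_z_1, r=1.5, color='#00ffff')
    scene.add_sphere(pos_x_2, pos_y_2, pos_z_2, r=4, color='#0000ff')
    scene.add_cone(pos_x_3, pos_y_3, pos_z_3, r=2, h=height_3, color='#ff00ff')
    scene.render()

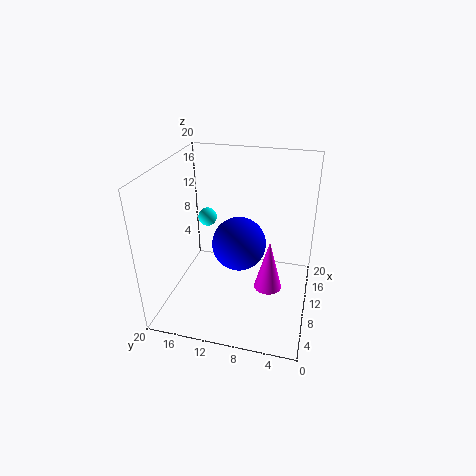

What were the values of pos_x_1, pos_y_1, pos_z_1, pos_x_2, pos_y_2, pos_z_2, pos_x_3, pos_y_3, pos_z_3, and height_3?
pos_x_1 = 17, pos_y_1 = 17, pos_z_1 = 9, pos_x_2 = 12.5, pos_y_2 = 10.5, pos_z_2 = 7.5, pos_x_3 = 10, pos_y_3 = 5.5, pos_z_3 = 2.5, height_3 = 7.5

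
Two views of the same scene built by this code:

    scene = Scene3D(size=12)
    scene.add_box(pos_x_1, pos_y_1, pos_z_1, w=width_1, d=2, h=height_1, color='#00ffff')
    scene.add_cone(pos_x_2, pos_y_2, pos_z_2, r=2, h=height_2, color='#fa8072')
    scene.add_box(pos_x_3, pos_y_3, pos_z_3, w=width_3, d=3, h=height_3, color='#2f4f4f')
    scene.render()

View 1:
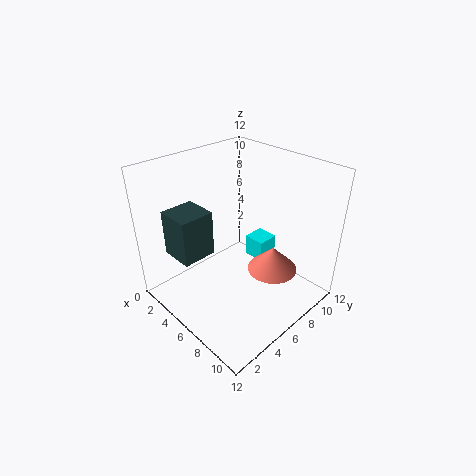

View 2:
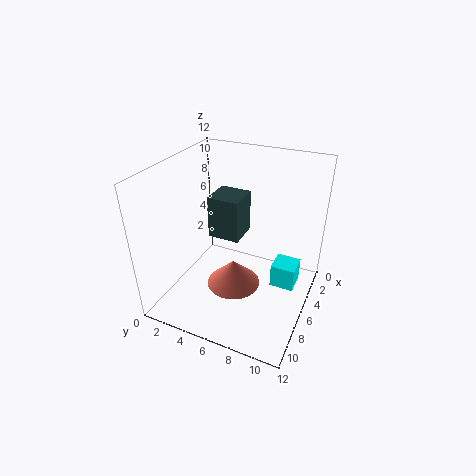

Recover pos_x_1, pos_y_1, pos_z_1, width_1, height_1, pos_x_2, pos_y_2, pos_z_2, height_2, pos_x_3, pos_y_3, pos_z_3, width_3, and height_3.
pos_x_1 = 4
pos_y_1 = 9
pos_z_1 = 2
width_1 = 2
height_1 = 2
pos_x_2 = 9
pos_y_2 = 7
pos_z_2 = 4
height_2 = 2
pos_x_3 = 1
pos_y_3 = 2
pos_z_3 = 4
width_3 = 3
height_3 = 4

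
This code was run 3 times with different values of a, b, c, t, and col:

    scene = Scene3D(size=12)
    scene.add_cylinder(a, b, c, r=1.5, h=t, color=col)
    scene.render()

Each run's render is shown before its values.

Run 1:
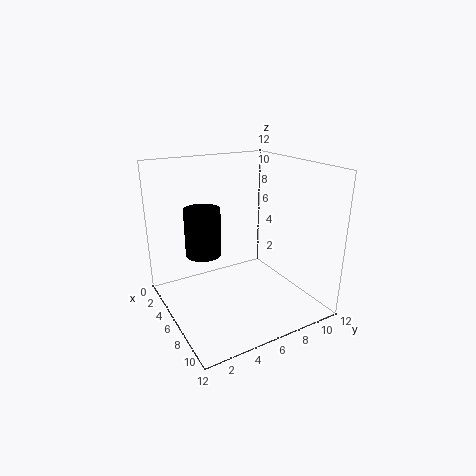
a = 4.5
b = 3.5
c = 4.5
t = 4
col = 'black'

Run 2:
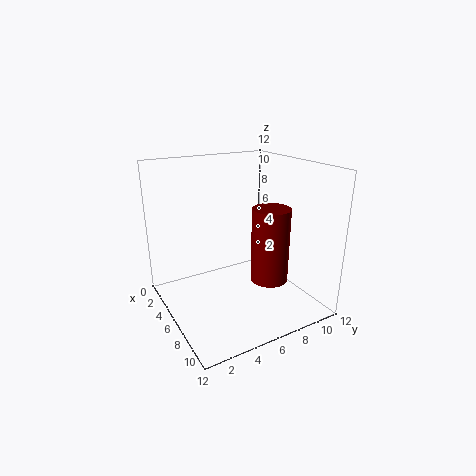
a = 8.5
b = 7.5
c = 3
t = 6
col = 'maroon'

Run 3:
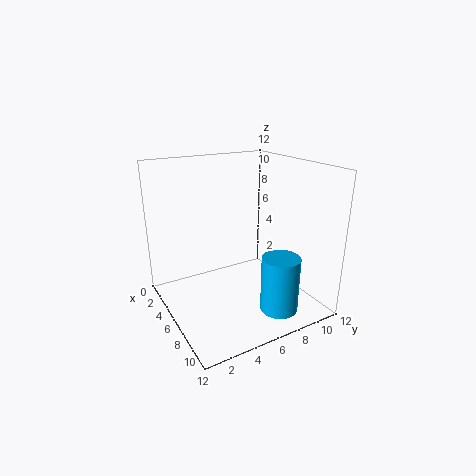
a = 10
b = 7.5
c = 1
t = 4.5
col = 'deepskyblue'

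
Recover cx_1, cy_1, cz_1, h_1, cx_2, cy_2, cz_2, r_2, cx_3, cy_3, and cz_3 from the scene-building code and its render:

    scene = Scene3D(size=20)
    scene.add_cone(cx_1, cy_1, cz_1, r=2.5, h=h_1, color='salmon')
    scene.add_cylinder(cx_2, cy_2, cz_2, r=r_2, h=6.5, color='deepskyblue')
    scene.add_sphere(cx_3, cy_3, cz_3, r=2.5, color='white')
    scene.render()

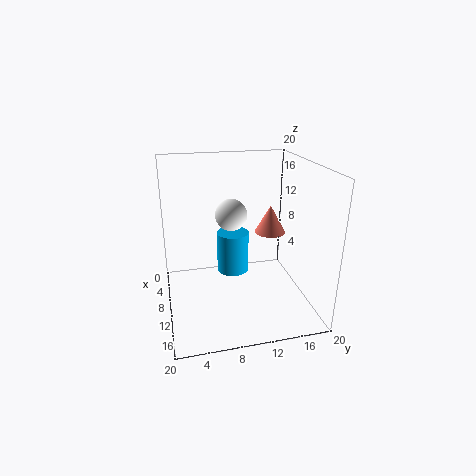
cx_1 = 3.5; cy_1 = 17; cz_1 = 7.5; h_1 = 4.5; cx_2 = 4.5; cy_2 = 10.5; cz_2 = 2; r_2 = 2.5; cx_3 = 3.5; cy_3 = 10.5; cz_3 = 11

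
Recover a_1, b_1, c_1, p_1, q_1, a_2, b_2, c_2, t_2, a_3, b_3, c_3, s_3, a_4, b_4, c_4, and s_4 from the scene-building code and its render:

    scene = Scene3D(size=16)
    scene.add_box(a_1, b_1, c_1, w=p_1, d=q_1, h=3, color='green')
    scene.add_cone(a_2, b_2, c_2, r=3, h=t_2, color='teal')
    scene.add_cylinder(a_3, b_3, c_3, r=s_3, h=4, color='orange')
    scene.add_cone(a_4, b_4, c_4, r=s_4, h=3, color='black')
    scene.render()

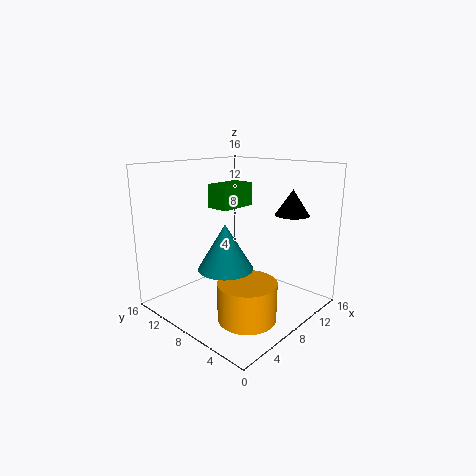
a_1 = 10; b_1 = 12; c_1 = 10; p_1 = 5; q_1 = 3; a_2 = 6; b_2 = 8; c_2 = 5; t_2 = 5; a_3 = 5; b_3 = 4; c_3 = 1; s_3 = 3; a_4 = 14; b_4 = 5; c_4 = 10; s_4 = 2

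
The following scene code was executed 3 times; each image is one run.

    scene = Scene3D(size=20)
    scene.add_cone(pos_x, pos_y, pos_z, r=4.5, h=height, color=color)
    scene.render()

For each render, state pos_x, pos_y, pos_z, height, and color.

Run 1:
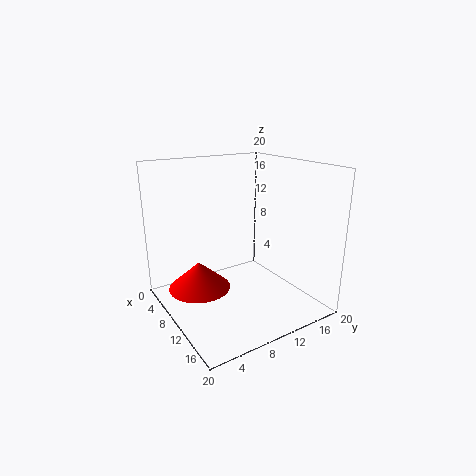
pos_x = 6.5; pos_y = 5.5; pos_z = 2; height = 4; color = 'red'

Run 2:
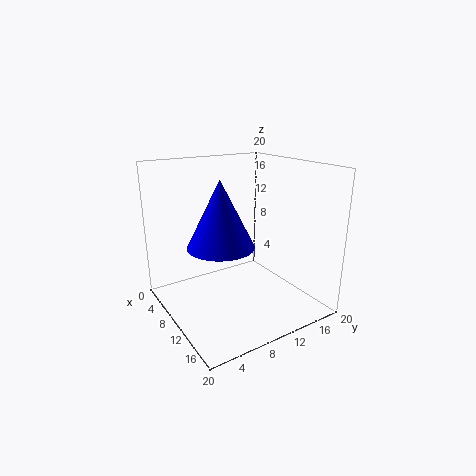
pos_x = 10.5; pos_y = 7; pos_z = 9.5; height = 9; color = 'blue'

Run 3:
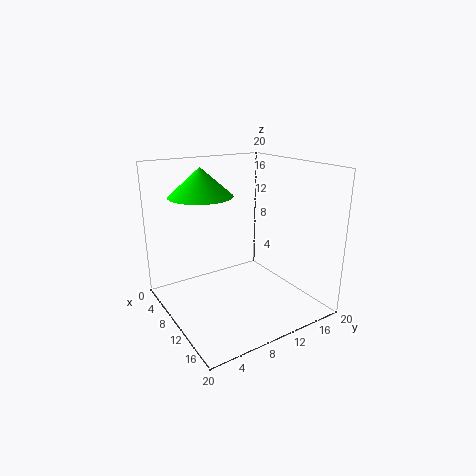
pos_x = 6; pos_y = 6.5; pos_z = 15.5; height = 4; color = 'lime'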